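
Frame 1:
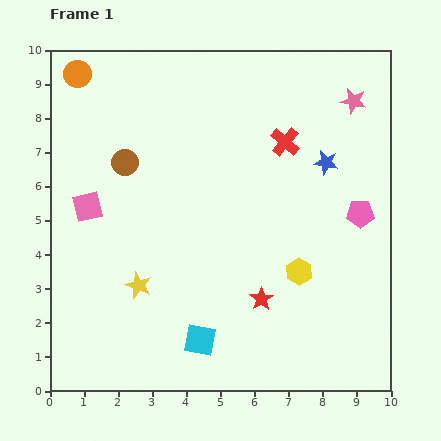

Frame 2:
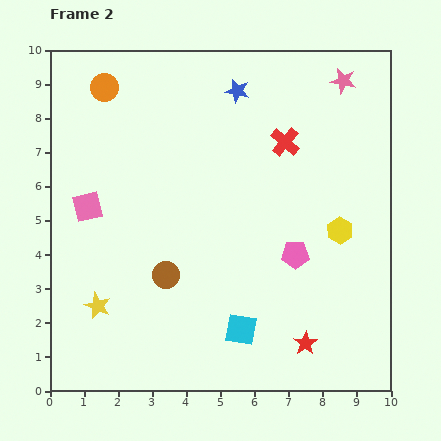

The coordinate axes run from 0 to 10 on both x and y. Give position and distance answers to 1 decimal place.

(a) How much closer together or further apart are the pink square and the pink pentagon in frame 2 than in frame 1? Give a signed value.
-1.7

Distance in frame 1: 8.0. Distance in frame 2: 6.3.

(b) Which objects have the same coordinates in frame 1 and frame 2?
the pink square, the red cross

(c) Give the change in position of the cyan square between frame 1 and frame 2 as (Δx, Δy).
(1.2, 0.3)

The cyan square was at (4.4, 1.5) in frame 1 and (5.6, 1.8) in frame 2.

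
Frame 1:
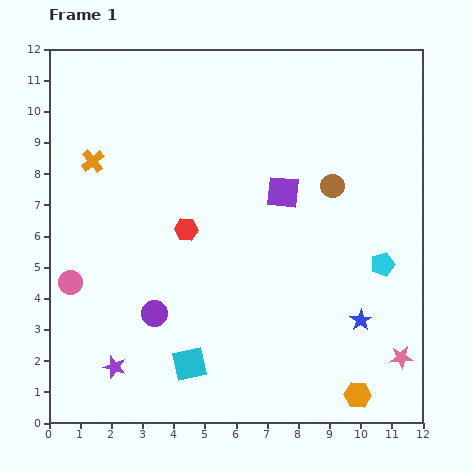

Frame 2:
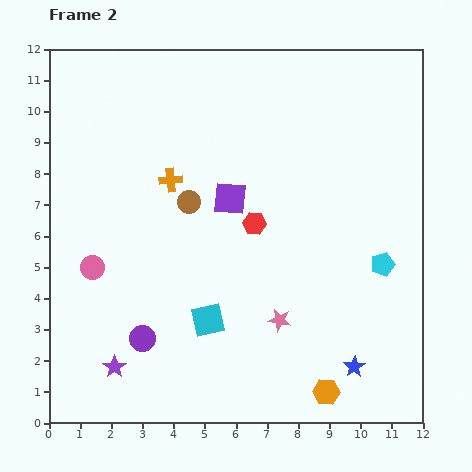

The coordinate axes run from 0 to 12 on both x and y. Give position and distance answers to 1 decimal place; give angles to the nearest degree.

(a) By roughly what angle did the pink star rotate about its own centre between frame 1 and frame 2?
15° clockwise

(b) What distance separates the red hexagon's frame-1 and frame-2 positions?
2.2

The red hexagon moved from (4.4, 6.2) to (6.6, 6.4), a distance of √(2.2² + 0.2²) ≈ 2.2.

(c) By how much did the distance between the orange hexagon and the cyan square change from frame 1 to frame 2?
-1.1

Distance in frame 1: 5.5. Distance in frame 2: 4.4.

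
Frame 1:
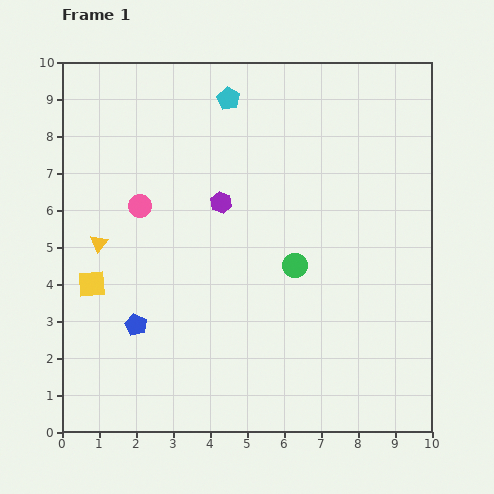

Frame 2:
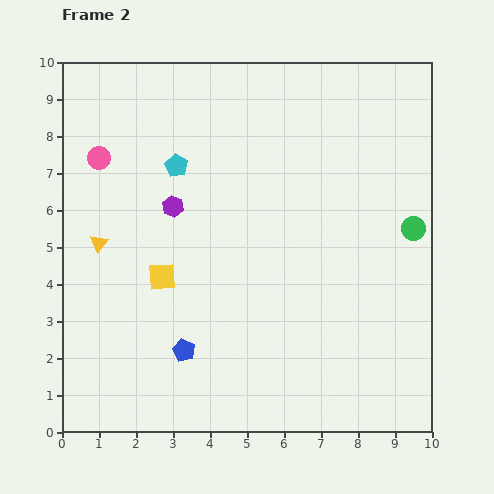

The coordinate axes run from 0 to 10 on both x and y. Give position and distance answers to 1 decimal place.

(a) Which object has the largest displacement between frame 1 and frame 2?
the green circle

(moved 3.4; next 2.3)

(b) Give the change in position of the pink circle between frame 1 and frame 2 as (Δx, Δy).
(-1.1, 1.3)

The pink circle was at (2.1, 6.1) in frame 1 and (1.0, 7.4) in frame 2.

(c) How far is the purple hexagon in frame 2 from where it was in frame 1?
1.3

The purple hexagon moved from (4.3, 6.2) to (3.0, 6.1), a distance of √(1.3² + 0.1²) ≈ 1.3.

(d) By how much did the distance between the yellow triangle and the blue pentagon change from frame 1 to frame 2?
+1.3

Distance in frame 1: 2.4. Distance in frame 2: 3.7.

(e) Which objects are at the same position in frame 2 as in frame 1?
the yellow triangle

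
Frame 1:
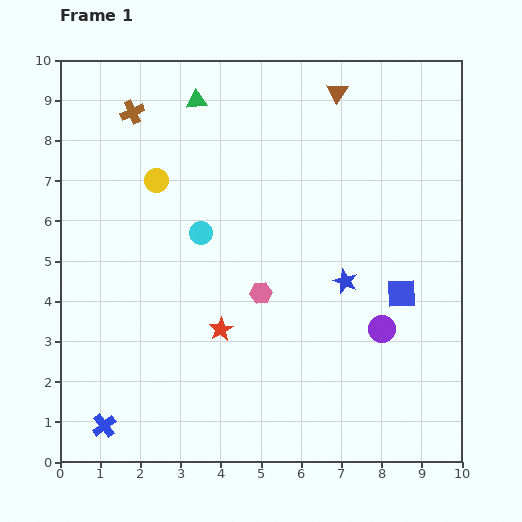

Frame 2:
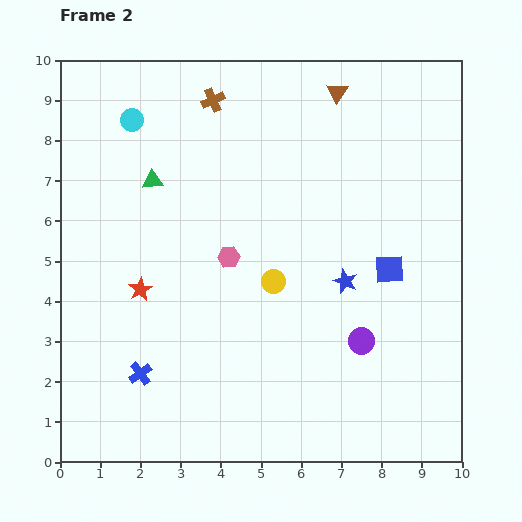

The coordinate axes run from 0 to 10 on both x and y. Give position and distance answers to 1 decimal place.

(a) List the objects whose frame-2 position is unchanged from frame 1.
the brown triangle, the blue star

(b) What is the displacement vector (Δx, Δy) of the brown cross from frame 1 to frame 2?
(2.0, 0.3)

The brown cross was at (1.8, 8.7) in frame 1 and (3.8, 9.0) in frame 2.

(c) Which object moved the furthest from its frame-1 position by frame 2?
the yellow circle

(moved 3.8; next 3.3)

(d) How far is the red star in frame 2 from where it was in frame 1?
2.2

The red star moved from (4.0, 3.3) to (2.0, 4.3), a distance of √(2.0² + 1.0²) ≈ 2.2.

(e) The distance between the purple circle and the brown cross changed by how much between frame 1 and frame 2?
-1.2

Distance in frame 1: 8.2. Distance in frame 2: 7.0.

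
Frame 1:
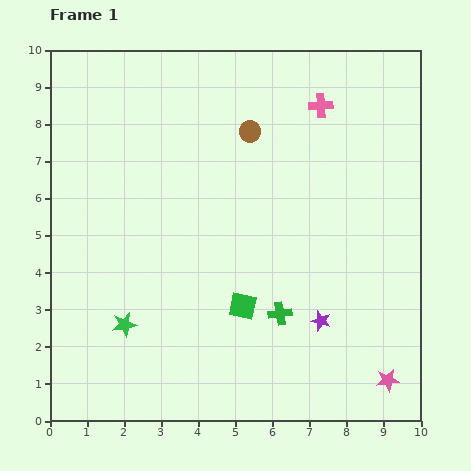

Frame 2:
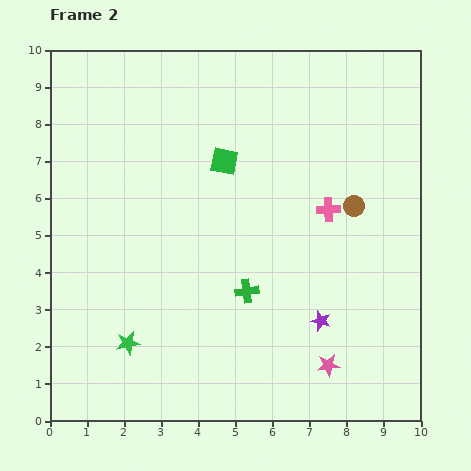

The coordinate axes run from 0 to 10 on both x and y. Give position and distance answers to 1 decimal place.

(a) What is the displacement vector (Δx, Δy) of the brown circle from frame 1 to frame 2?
(2.8, -2.0)

The brown circle was at (5.4, 7.8) in frame 1 and (8.2, 5.8) in frame 2.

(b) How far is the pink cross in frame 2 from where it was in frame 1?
2.8

The pink cross moved from (7.3, 8.5) to (7.5, 5.7), a distance of √(0.2² + 2.8²) ≈ 2.8.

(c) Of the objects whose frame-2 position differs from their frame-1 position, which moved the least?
the green star

(moved 0.5)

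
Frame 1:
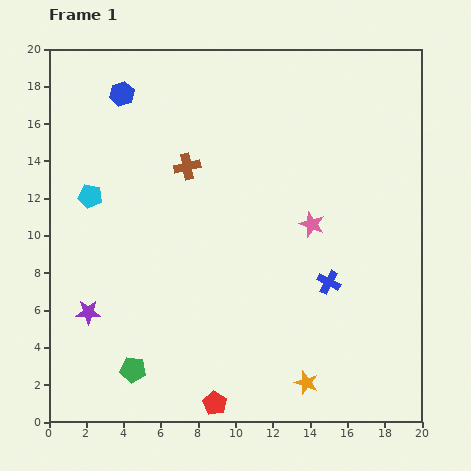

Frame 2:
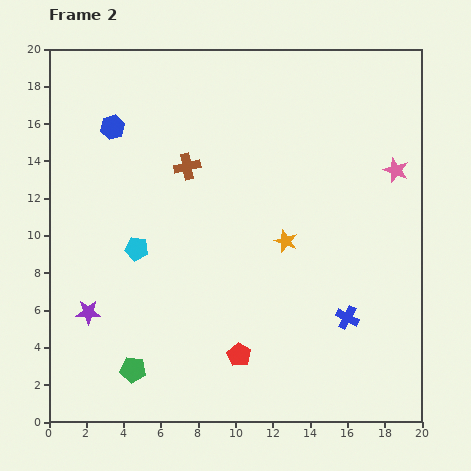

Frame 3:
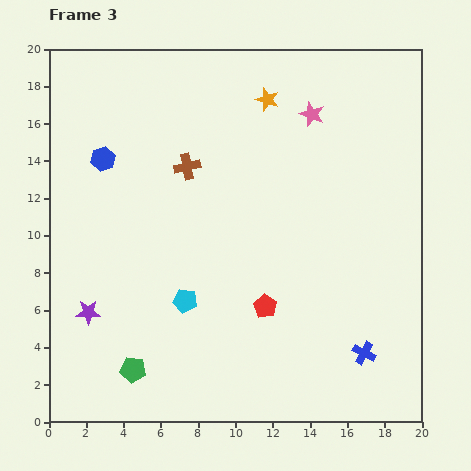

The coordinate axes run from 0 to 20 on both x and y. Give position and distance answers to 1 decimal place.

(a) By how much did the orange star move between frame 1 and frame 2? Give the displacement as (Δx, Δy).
(-1.1, 7.6)

The orange star was at (13.8, 2.1) in frame 1 and (12.7, 9.7) in frame 2.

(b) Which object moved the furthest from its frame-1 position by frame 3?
the orange star

(moved 15.3; next 7.6)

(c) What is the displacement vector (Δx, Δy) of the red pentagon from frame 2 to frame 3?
(1.4, 2.6)

The red pentagon was at (10.2, 3.6) in frame 2 and (11.6, 6.2) in frame 3.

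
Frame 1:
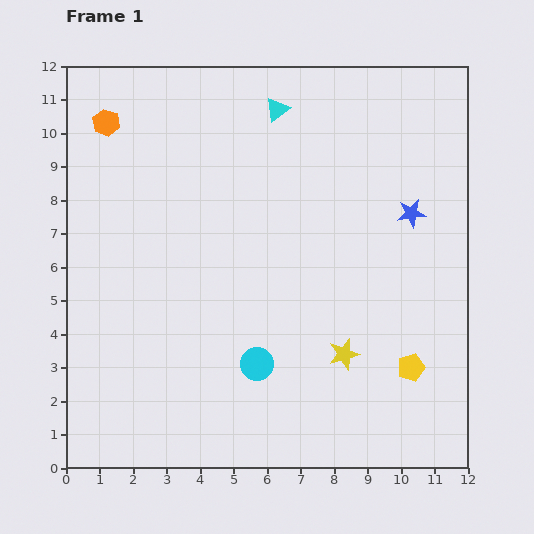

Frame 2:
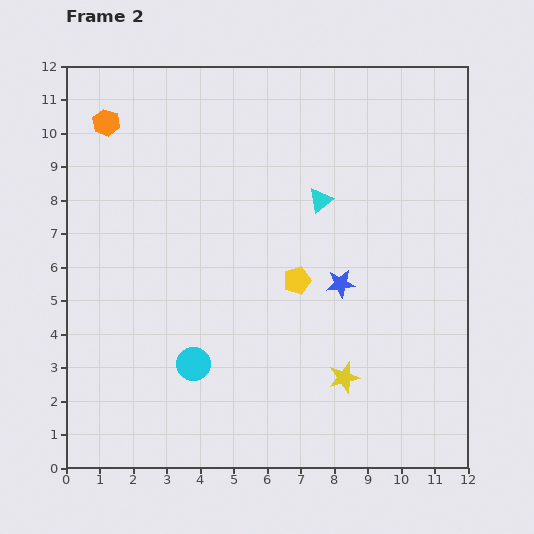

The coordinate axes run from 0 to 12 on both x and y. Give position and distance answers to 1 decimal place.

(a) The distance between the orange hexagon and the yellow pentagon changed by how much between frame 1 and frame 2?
-4.3

Distance in frame 1: 11.7. Distance in frame 2: 7.4.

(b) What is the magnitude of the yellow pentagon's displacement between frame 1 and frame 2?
4.3

The yellow pentagon moved from (10.3, 3.0) to (6.9, 5.6), a distance of √(3.4² + 2.6²) ≈ 4.3.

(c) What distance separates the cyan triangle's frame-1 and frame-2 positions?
3.0

The cyan triangle moved from (6.3, 10.7) to (7.6, 8.0), a distance of √(1.3² + 2.7²) ≈ 3.0.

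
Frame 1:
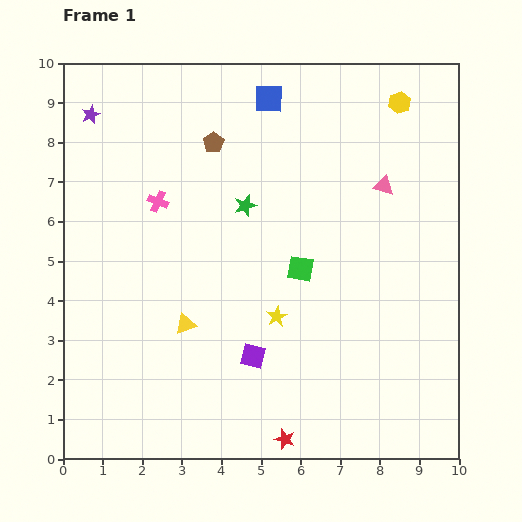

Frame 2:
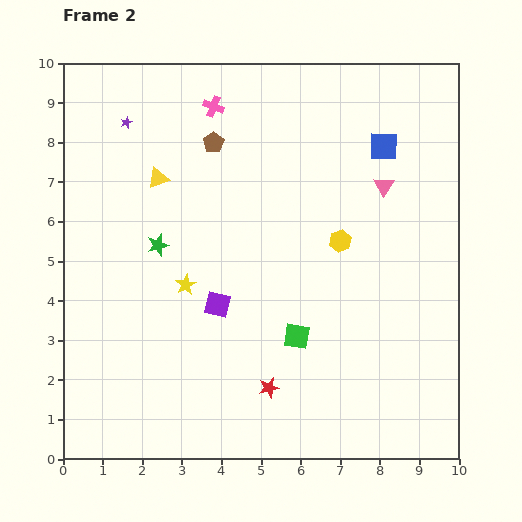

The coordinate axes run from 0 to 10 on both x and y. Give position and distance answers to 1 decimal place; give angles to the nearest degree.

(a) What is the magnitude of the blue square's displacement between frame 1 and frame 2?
3.1

The blue square moved from (5.2, 9.1) to (8.1, 7.9), a distance of √(2.9² + 1.2²) ≈ 3.1.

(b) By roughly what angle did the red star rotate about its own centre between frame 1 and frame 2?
30° counter-clockwise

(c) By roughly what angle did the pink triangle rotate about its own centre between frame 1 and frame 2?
47° clockwise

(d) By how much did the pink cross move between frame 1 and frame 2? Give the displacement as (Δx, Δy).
(1.4, 2.4)

The pink cross was at (2.4, 6.5) in frame 1 and (3.8, 8.9) in frame 2.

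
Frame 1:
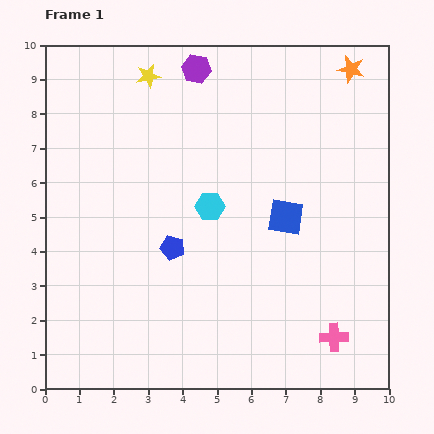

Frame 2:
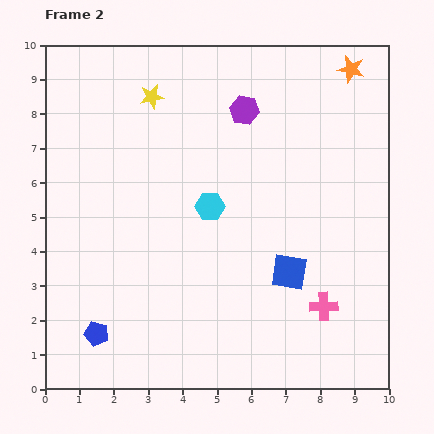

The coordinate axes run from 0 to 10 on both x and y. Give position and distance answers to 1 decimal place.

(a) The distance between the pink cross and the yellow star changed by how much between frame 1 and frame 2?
-1.4

Distance in frame 1: 9.3. Distance in frame 2: 7.9.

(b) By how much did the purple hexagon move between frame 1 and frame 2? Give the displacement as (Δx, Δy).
(1.4, -1.2)

The purple hexagon was at (4.4, 9.3) in frame 1 and (5.8, 8.1) in frame 2.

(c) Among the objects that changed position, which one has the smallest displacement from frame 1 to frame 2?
the yellow star

(moved 0.6)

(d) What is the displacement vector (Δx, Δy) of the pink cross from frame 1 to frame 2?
(-0.3, 0.9)

The pink cross was at (8.4, 1.5) in frame 1 and (8.1, 2.4) in frame 2.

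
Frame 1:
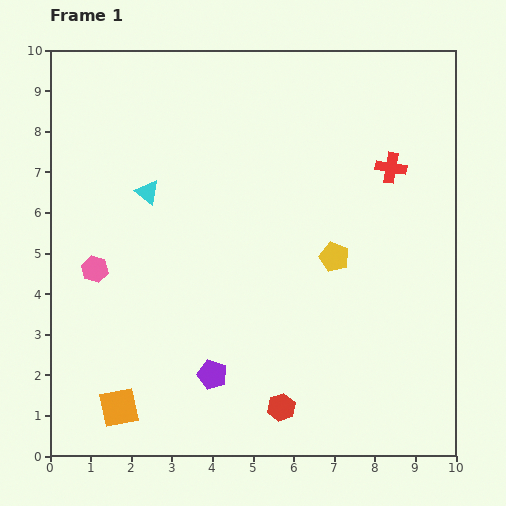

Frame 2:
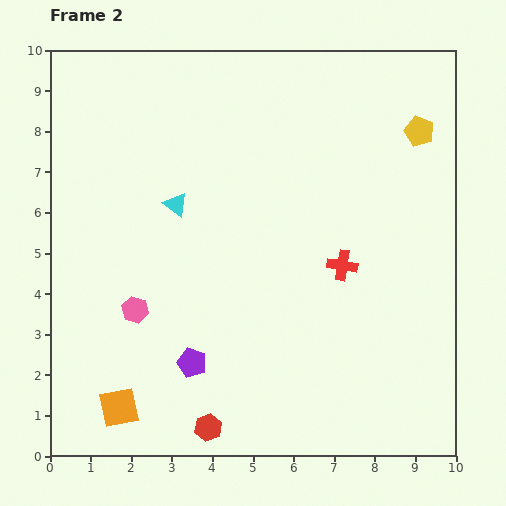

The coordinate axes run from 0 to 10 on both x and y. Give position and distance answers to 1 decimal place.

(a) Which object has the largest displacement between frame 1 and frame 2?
the yellow pentagon

(moved 3.7; next 2.7)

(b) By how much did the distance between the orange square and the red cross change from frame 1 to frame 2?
-2.4

Distance in frame 1: 8.9. Distance in frame 2: 6.5.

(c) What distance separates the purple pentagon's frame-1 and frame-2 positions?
0.6

The purple pentagon moved from (4.0, 2.0) to (3.5, 2.3), a distance of √(0.5² + 0.3²) ≈ 0.6.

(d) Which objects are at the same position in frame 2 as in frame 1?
the orange square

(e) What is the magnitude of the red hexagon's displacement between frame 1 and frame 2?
1.9

The red hexagon moved from (5.7, 1.2) to (3.9, 0.7), a distance of √(1.8² + 0.5²) ≈ 1.9.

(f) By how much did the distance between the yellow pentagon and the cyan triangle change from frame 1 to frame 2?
+1.4

Distance in frame 1: 4.9. Distance in frame 2: 6.3.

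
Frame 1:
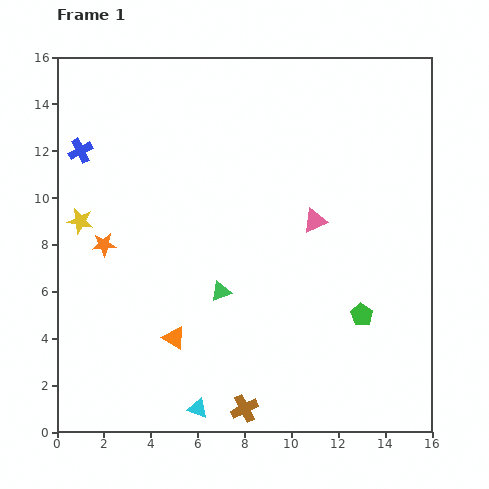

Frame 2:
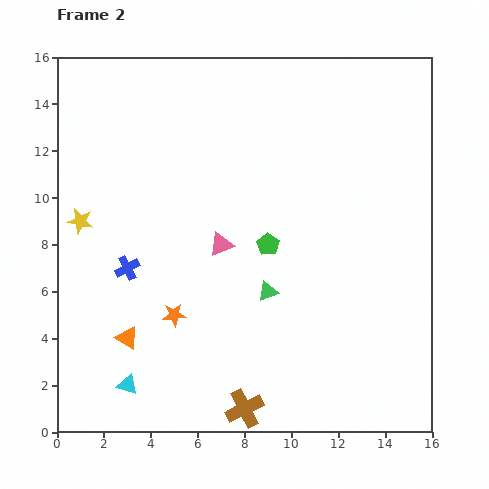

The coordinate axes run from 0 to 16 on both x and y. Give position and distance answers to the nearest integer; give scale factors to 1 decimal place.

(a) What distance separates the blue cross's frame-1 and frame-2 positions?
5

The blue cross moved from (1, 12) to (3, 7), a distance of √(2² + 5²) ≈ 5.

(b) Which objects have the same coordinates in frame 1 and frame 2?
the brown cross, the yellow star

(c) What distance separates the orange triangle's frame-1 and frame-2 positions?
2

The orange triangle moved from (5, 4) to (3, 4), a distance of √(2² + 0²) ≈ 2.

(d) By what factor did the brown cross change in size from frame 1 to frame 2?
1.4×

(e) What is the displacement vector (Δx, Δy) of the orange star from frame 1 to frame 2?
(3, -3)

The orange star was at (2, 8) in frame 1 and (5, 5) in frame 2.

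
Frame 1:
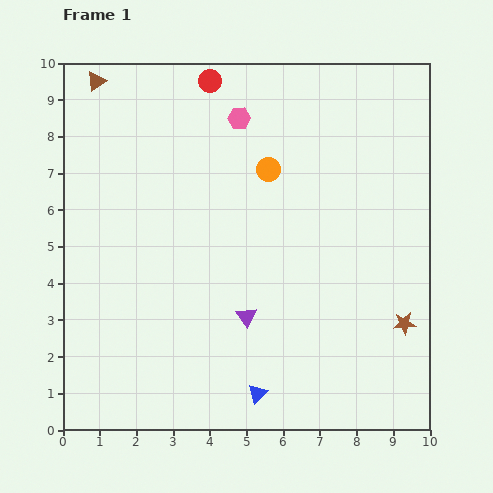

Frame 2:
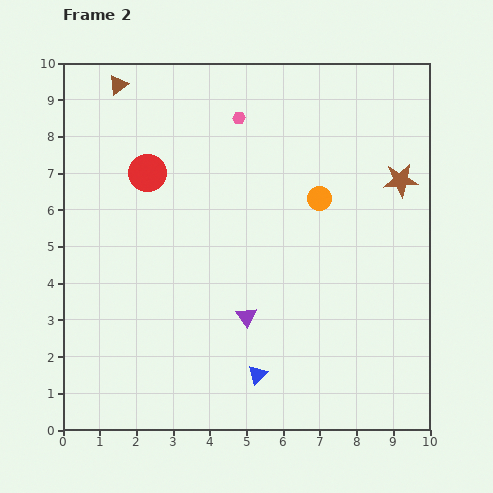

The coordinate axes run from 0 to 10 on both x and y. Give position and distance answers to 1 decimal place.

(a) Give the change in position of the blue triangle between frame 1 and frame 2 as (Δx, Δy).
(0.0, 0.5)

The blue triangle was at (5.3, 1.0) in frame 1 and (5.3, 1.5) in frame 2.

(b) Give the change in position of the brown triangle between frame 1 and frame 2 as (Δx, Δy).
(0.6, -0.1)

The brown triangle was at (0.9, 9.5) in frame 1 and (1.5, 9.4) in frame 2.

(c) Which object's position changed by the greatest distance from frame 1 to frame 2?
the brown star

(moved 3.9; next 3.0)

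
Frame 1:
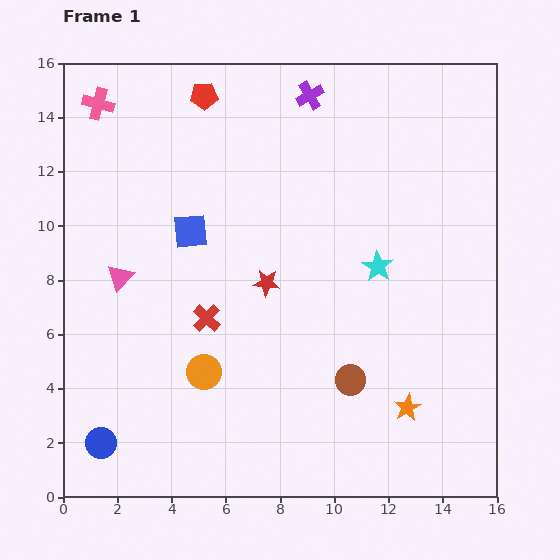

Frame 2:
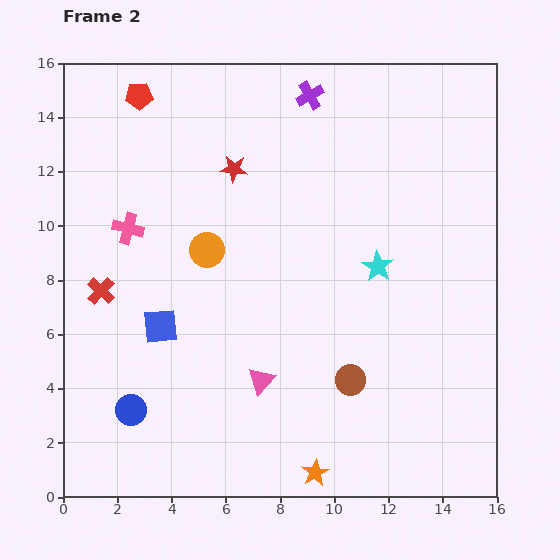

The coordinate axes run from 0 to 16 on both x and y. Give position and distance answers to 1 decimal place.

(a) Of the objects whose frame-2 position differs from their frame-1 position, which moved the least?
the blue circle

(moved 1.6)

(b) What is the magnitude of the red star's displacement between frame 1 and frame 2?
4.4

The red star moved from (7.5, 7.9) to (6.3, 12.1), a distance of √(1.2² + 4.2²) ≈ 4.4.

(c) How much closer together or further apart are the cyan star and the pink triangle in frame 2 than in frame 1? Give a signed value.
-3.5

Distance in frame 1: 9.5. Distance in frame 2: 6.0.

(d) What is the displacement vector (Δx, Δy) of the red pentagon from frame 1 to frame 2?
(-2.4, 0.0)

The red pentagon was at (5.2, 14.8) in frame 1 and (2.8, 14.8) in frame 2.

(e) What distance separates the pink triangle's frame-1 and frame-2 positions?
6.4

The pink triangle moved from (2.1, 8.1) to (7.3, 4.3), a distance of √(5.2² + 3.8²) ≈ 6.4.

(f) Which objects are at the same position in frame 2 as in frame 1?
the purple cross, the cyan star, the brown circle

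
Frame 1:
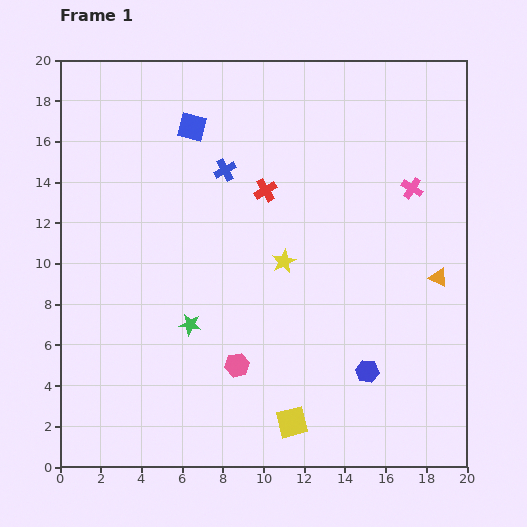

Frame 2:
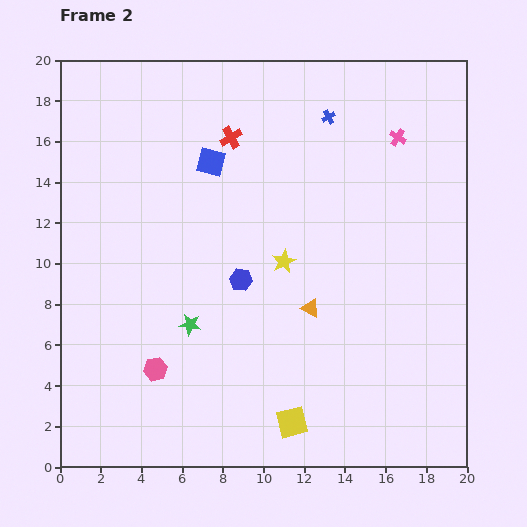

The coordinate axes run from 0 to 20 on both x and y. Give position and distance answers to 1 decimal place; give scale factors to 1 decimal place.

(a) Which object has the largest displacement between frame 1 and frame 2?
the blue hexagon

(moved 7.7; next 6.5)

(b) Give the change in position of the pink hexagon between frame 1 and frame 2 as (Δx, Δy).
(-4.0, -0.2)

The pink hexagon was at (8.7, 5.0) in frame 1 and (4.7, 4.8) in frame 2.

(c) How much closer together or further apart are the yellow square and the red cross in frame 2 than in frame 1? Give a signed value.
+2.8

Distance in frame 1: 11.5. Distance in frame 2: 14.3.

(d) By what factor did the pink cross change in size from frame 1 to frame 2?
0.8×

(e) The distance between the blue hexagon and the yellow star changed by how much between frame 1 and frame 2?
-4.5

Distance in frame 1: 6.8. Distance in frame 2: 2.3.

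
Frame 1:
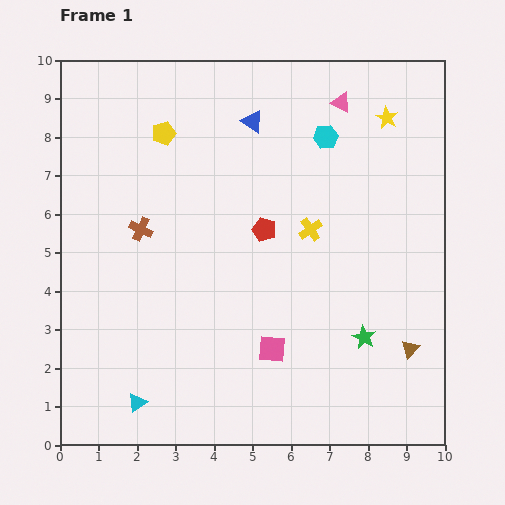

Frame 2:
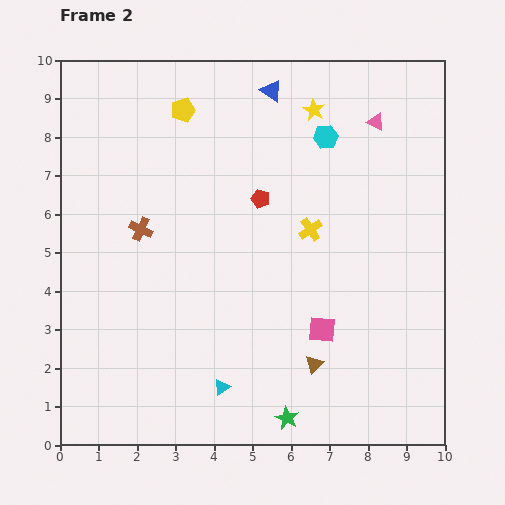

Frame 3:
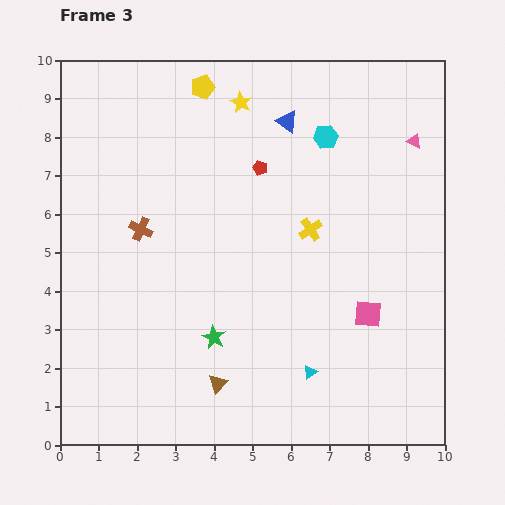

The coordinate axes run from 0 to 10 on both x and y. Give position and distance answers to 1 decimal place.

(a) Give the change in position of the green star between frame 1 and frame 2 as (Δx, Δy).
(-2.0, -2.1)

The green star was at (7.9, 2.8) in frame 1 and (5.9, 0.7) in frame 2.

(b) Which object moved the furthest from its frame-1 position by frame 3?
the brown triangle

(moved 5.1; next 4.6)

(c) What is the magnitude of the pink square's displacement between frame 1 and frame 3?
2.7

The pink square moved from (5.5, 2.5) to (8.0, 3.4), a distance of √(2.5² + 0.9²) ≈ 2.7.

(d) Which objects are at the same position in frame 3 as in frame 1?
the cyan hexagon, the yellow cross, the brown cross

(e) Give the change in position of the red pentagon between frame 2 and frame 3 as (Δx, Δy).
(0.0, 0.8)

The red pentagon was at (5.2, 6.4) in frame 2 and (5.2, 7.2) in frame 3.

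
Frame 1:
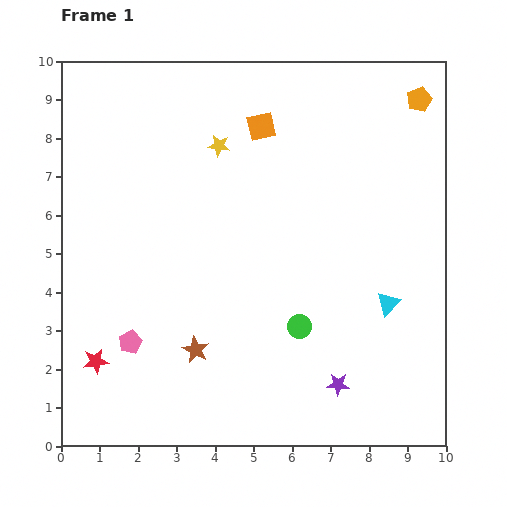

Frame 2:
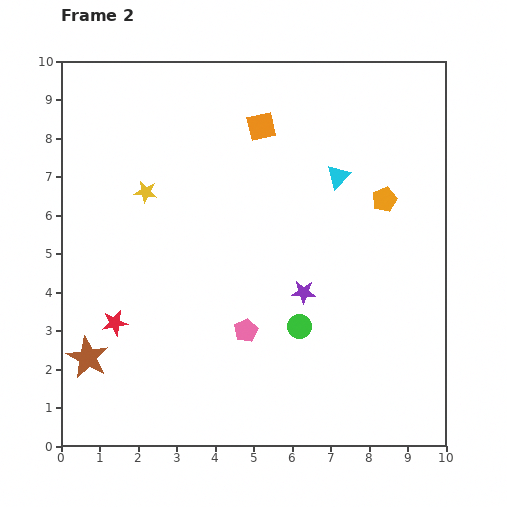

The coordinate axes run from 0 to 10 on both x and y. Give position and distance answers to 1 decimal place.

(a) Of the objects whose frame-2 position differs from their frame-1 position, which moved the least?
the red star

(moved 1.1)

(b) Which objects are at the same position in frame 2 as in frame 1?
the orange square, the green circle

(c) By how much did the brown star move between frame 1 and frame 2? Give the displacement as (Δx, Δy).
(-2.8, -0.2)

The brown star was at (3.5, 2.5) in frame 1 and (0.7, 2.3) in frame 2.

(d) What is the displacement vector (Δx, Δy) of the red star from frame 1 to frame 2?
(0.5, 1.0)

The red star was at (0.9, 2.2) in frame 1 and (1.4, 3.2) in frame 2.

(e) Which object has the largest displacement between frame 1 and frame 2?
the cyan triangle

(moved 3.5; next 3.0)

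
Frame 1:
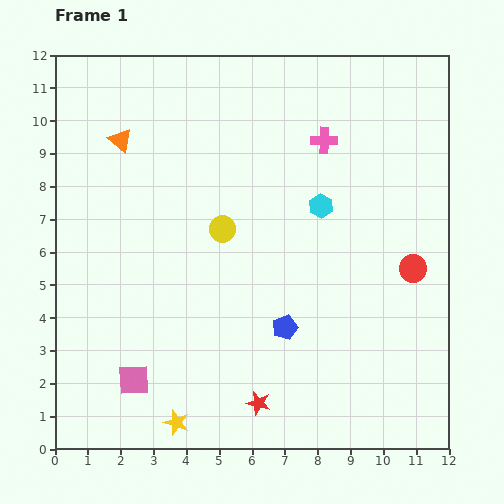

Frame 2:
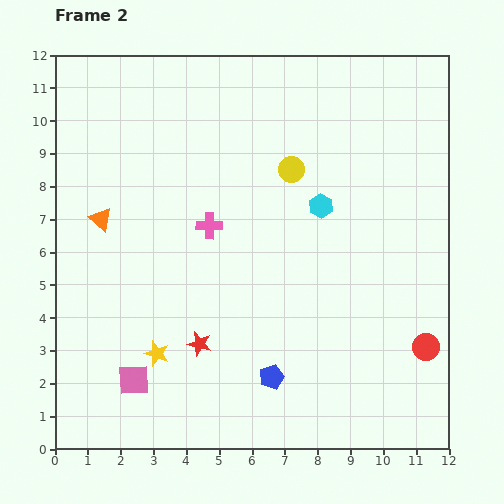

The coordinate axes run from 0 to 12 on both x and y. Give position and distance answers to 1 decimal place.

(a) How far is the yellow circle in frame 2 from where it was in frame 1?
2.8

The yellow circle moved from (5.1, 6.7) to (7.2, 8.5), a distance of √(2.1² + 1.8²) ≈ 2.8.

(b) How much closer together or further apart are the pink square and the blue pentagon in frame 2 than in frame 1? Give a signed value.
-0.7

Distance in frame 1: 4.9. Distance in frame 2: 4.2.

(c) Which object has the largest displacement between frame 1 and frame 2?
the pink cross

(moved 4.4; next 2.8)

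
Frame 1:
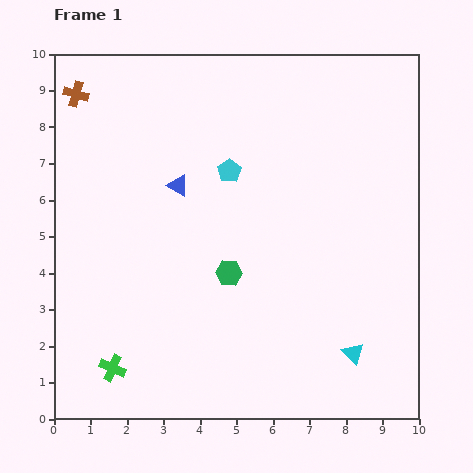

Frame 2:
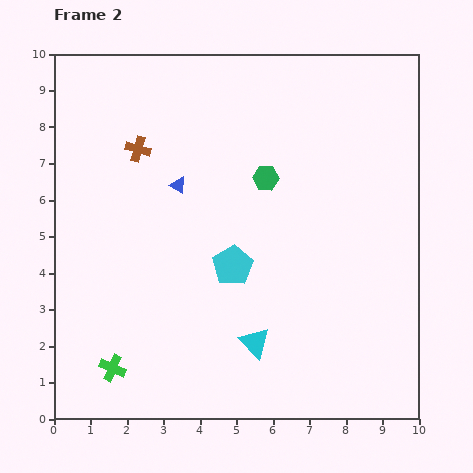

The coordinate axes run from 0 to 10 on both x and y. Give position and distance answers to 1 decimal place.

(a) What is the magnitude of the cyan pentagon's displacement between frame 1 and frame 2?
2.6

The cyan pentagon moved from (4.8, 6.8) to (4.9, 4.2), a distance of √(0.1² + 2.6²) ≈ 2.6.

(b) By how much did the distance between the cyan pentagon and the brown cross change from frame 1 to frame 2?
-0.6

Distance in frame 1: 4.7. Distance in frame 2: 4.1.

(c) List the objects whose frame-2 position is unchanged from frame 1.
the blue triangle, the green cross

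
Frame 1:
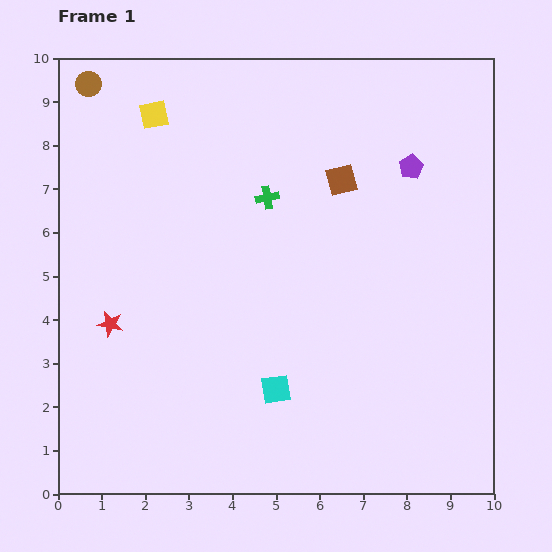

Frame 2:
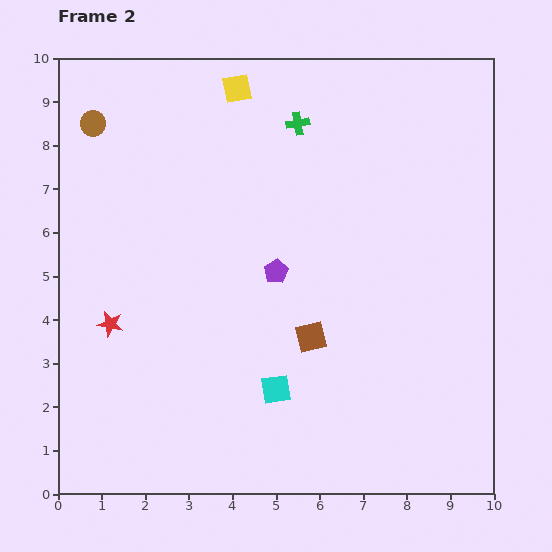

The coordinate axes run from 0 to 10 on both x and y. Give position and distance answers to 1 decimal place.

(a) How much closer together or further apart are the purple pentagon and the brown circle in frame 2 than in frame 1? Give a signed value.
-2.2

Distance in frame 1: 7.6. Distance in frame 2: 5.4.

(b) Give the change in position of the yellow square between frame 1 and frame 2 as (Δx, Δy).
(1.9, 0.6)

The yellow square was at (2.2, 8.7) in frame 1 and (4.1, 9.3) in frame 2.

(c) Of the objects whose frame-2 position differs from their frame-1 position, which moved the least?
the brown circle

(moved 0.9)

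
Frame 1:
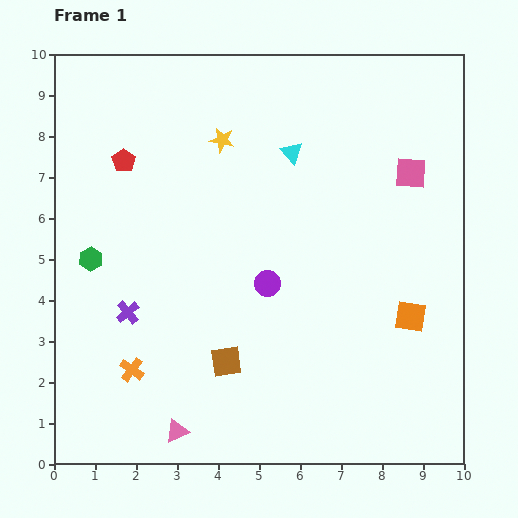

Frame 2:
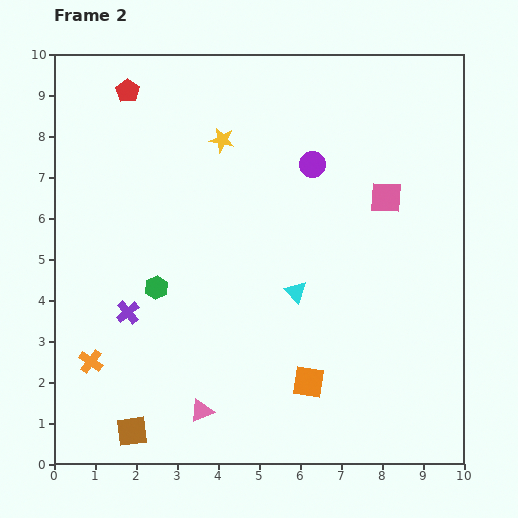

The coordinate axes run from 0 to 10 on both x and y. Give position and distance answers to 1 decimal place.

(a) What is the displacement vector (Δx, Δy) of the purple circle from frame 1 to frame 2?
(1.1, 2.9)

The purple circle was at (5.2, 4.4) in frame 1 and (6.3, 7.3) in frame 2.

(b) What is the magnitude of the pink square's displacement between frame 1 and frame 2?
0.8

The pink square moved from (8.7, 7.1) to (8.1, 6.5), a distance of √(0.6² + 0.6²) ≈ 0.8.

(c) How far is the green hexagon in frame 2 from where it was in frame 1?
1.7

The green hexagon moved from (0.9, 5.0) to (2.5, 4.3), a distance of √(1.6² + 0.7²) ≈ 1.7.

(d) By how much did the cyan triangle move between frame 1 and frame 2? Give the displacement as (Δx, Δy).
(0.1, -3.4)

The cyan triangle was at (5.8, 7.6) in frame 1 and (5.9, 4.2) in frame 2.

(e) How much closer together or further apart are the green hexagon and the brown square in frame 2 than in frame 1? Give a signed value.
-0.5

Distance in frame 1: 4.1. Distance in frame 2: 3.6.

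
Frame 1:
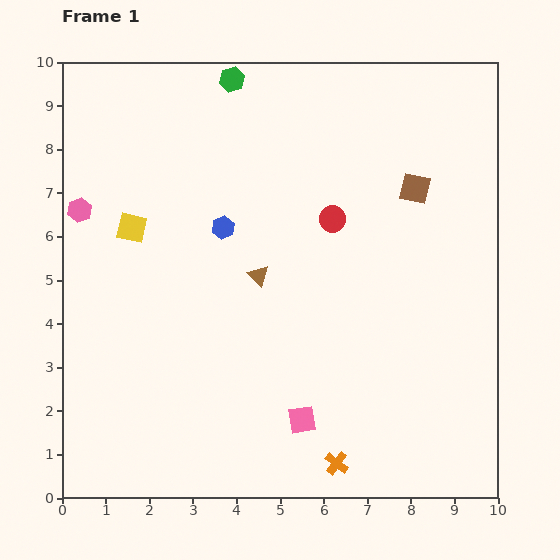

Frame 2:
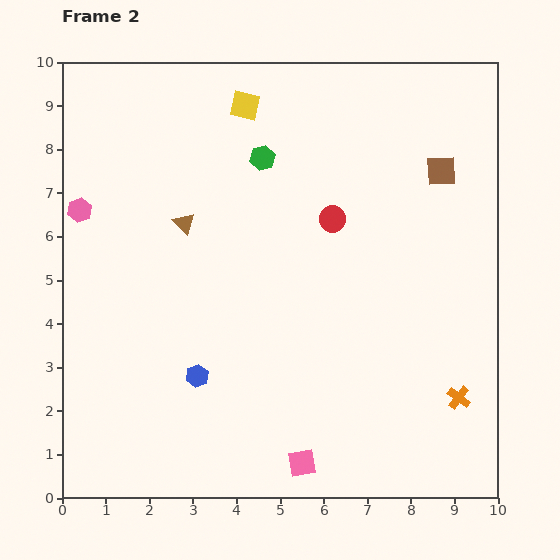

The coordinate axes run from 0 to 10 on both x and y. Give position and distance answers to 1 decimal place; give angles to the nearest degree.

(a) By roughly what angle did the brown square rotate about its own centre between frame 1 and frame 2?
15° counter-clockwise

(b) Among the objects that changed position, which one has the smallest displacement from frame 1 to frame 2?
the brown square

(moved 0.7)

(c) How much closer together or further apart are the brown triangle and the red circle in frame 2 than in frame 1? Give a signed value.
+1.3

Distance in frame 1: 2.1. Distance in frame 2: 3.4.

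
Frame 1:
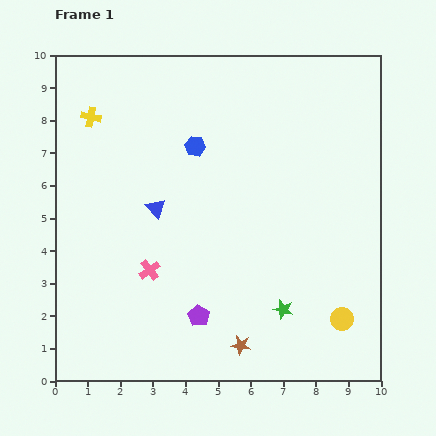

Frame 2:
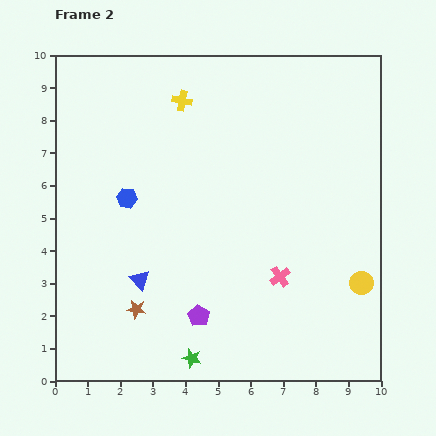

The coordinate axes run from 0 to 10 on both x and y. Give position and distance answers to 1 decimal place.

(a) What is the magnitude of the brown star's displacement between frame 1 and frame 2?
3.4

The brown star moved from (5.7, 1.1) to (2.5, 2.2), a distance of √(3.2² + 1.1²) ≈ 3.4.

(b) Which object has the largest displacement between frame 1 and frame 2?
the pink cross

(moved 4.0; next 3.4)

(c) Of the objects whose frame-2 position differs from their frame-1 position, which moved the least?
the yellow circle

(moved 1.3)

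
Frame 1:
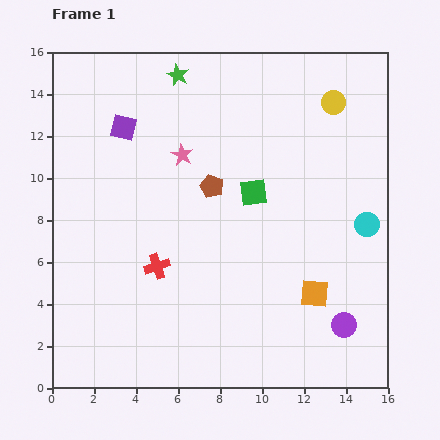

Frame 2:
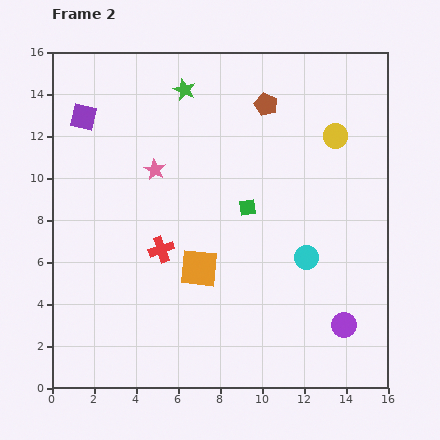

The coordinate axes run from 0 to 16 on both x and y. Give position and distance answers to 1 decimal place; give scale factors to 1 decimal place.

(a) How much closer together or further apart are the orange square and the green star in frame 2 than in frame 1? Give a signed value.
-3.8

Distance in frame 1: 12.3. Distance in frame 2: 8.5.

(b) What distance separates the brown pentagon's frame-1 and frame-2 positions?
4.7

The brown pentagon moved from (7.6, 9.6) to (10.2, 13.5), a distance of √(2.6² + 3.9²) ≈ 4.7.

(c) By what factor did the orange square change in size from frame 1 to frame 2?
1.4×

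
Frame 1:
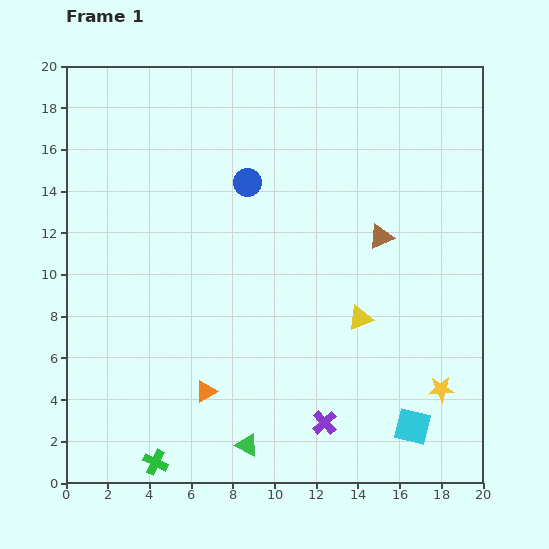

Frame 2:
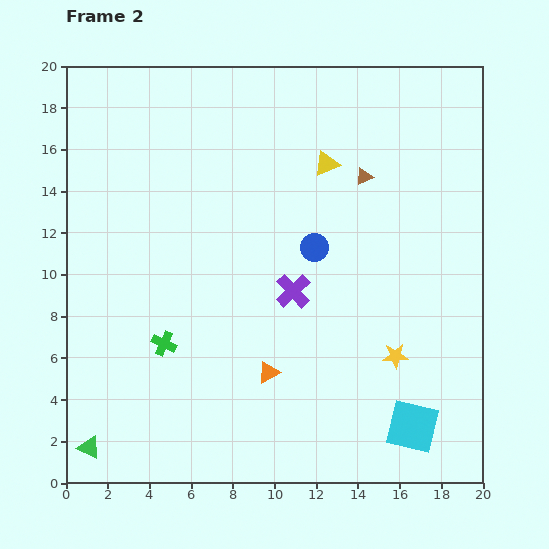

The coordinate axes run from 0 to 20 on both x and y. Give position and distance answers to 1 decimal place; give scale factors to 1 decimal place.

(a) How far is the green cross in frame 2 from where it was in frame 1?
5.7

The green cross moved from (4.3, 1.0) to (4.7, 6.7), a distance of √(0.4² + 5.7²) ≈ 5.7.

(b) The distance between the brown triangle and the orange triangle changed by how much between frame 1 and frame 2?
-0.7

Distance in frame 1: 11.2. Distance in frame 2: 10.5.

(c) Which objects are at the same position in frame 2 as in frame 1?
the cyan square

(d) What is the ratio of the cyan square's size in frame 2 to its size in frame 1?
1.4×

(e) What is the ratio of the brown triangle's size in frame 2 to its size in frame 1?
0.7×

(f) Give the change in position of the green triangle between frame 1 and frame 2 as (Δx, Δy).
(-7.6, -0.1)

The green triangle was at (8.7, 1.8) in frame 1 and (1.1, 1.7) in frame 2.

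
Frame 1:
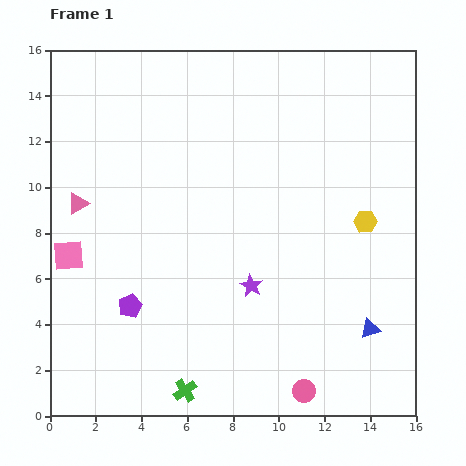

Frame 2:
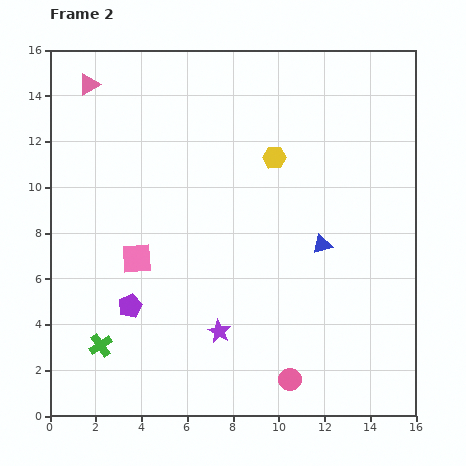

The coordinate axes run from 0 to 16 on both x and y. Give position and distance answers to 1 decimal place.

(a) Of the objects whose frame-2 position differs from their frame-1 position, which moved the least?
the pink circle

(moved 0.8)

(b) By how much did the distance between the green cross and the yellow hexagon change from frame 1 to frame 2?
+0.4

Distance in frame 1: 10.8. Distance in frame 2: 11.2.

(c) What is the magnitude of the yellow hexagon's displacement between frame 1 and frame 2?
4.9

The yellow hexagon moved from (13.8, 8.5) to (9.8, 11.3), a distance of √(4.0² + 2.8²) ≈ 4.9.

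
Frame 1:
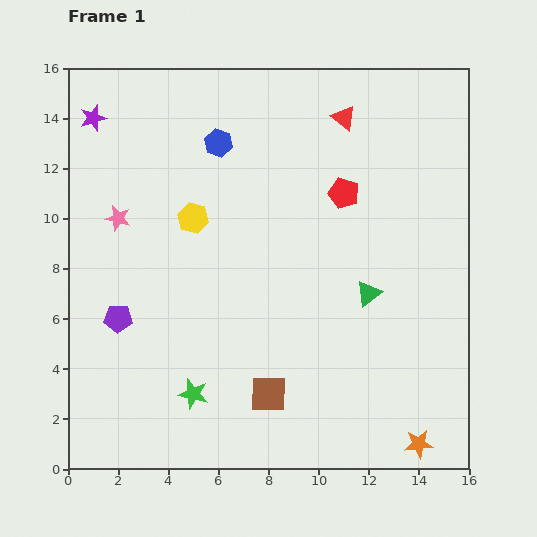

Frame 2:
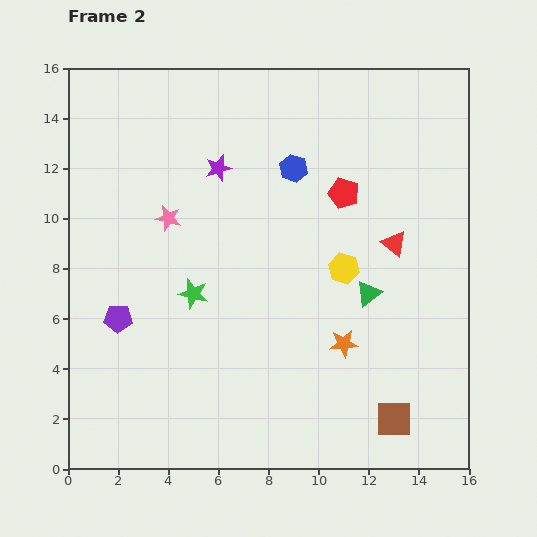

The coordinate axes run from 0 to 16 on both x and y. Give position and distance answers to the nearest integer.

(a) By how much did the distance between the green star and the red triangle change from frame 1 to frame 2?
-5

Distance in frame 1: 13. Distance in frame 2: 8.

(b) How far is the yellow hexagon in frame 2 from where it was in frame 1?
6

The yellow hexagon moved from (5, 10) to (11, 8), a distance of √(6² + 2²) ≈ 6.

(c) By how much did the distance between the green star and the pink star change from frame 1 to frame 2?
-5

Distance in frame 1: 8. Distance in frame 2: 3.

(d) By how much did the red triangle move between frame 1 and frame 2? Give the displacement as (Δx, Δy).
(2, -5)

The red triangle was at (11, 14) in frame 1 and (13, 9) in frame 2.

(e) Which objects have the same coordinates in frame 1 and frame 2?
the red pentagon, the green triangle, the purple pentagon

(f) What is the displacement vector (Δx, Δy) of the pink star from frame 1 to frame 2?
(2, 0)

The pink star was at (2, 10) in frame 1 and (4, 10) in frame 2.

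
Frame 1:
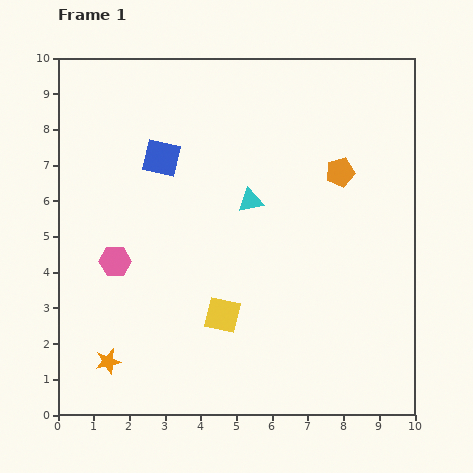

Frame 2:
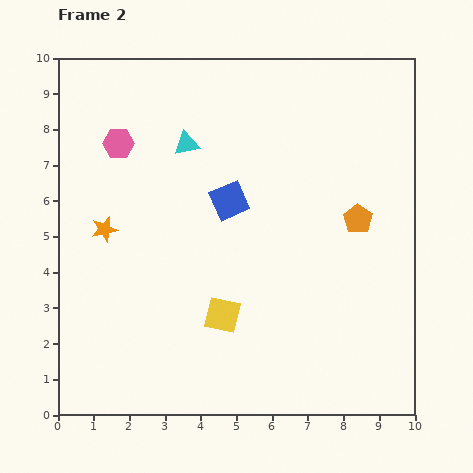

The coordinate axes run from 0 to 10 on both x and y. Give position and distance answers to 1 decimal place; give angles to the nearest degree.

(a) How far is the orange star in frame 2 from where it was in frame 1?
3.7

The orange star moved from (1.4, 1.5) to (1.3, 5.2), a distance of √(0.1² + 3.7²) ≈ 3.7.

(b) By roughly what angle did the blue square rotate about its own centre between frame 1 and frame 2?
36° counter-clockwise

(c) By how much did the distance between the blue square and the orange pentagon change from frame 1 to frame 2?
-1.4

Distance in frame 1: 5.0. Distance in frame 2: 3.6.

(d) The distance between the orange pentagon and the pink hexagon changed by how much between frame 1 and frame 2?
+0.2

Distance in frame 1: 6.8. Distance in frame 2: 7.0.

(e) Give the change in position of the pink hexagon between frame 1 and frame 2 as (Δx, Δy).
(0.1, 3.3)

The pink hexagon was at (1.6, 4.3) in frame 1 and (1.7, 7.6) in frame 2.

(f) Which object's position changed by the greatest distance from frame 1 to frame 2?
the orange star

(moved 3.7; next 3.3)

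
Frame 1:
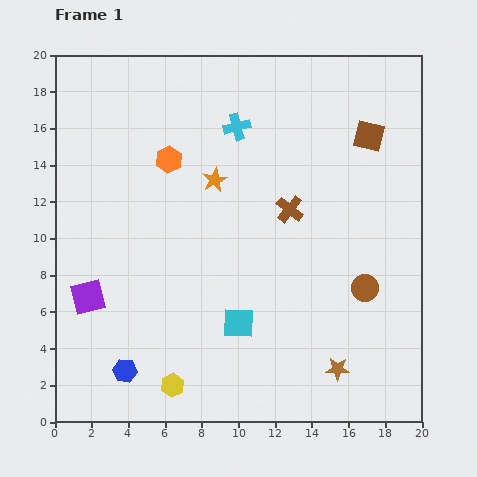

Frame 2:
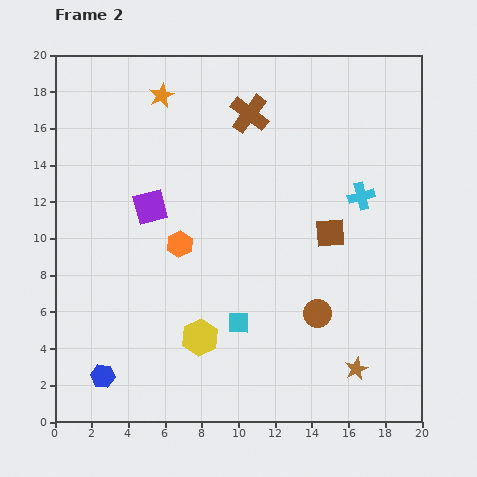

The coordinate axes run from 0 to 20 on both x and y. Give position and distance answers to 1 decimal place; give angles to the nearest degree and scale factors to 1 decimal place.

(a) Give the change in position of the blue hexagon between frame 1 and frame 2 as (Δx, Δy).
(-1.2, -0.3)

The blue hexagon was at (3.8, 2.8) in frame 1 and (2.6, 2.5) in frame 2.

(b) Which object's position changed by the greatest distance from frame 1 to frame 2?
the cyan cross

(moved 7.8; next 6.0)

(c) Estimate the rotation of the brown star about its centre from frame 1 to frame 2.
28° counter-clockwise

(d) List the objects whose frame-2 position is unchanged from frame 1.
the cyan square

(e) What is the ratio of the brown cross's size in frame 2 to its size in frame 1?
1.4×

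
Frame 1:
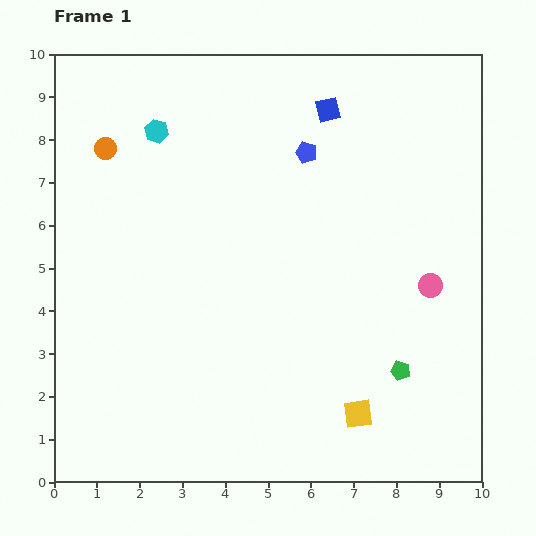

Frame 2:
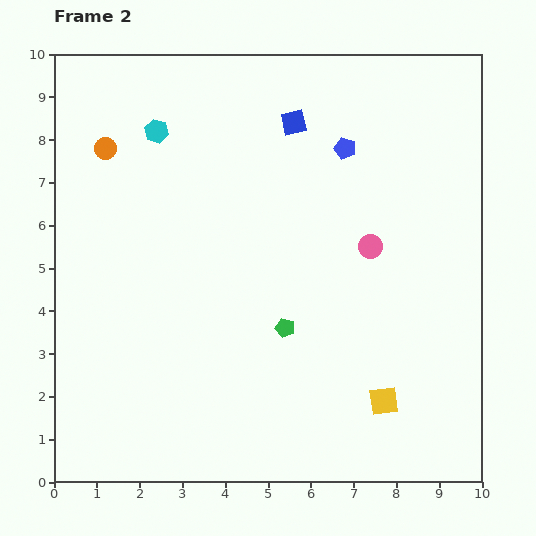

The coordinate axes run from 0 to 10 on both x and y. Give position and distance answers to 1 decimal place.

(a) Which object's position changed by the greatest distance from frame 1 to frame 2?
the green pentagon

(moved 2.9; next 1.7)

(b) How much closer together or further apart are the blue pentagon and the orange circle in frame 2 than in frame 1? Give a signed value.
+0.9

Distance in frame 1: 4.7. Distance in frame 2: 5.6.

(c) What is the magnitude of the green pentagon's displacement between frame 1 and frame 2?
2.9

The green pentagon moved from (8.1, 2.6) to (5.4, 3.6), a distance of √(2.7² + 1.0²) ≈ 2.9.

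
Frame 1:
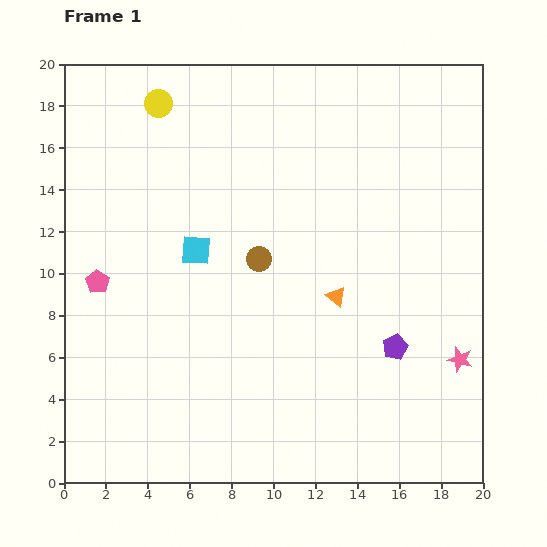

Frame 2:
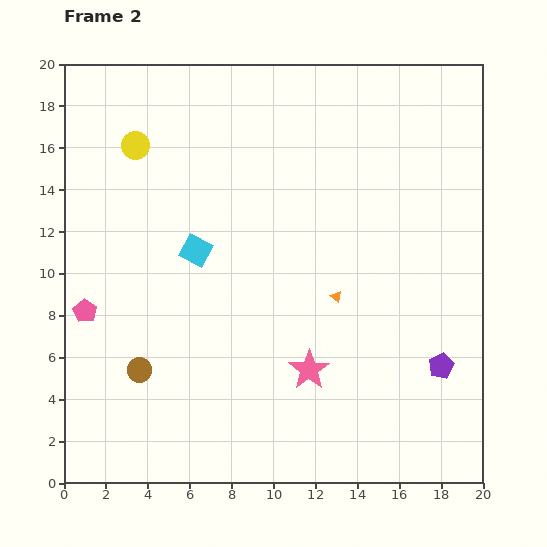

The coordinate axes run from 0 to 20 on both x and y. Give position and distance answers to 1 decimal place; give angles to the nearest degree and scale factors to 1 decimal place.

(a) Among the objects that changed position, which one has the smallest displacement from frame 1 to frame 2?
the pink pentagon

(moved 1.5)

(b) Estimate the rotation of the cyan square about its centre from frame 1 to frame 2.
24° clockwise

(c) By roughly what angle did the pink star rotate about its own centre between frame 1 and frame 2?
22° clockwise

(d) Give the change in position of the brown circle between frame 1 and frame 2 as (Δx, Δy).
(-5.7, -5.3)

The brown circle was at (9.3, 10.7) in frame 1 and (3.6, 5.4) in frame 2.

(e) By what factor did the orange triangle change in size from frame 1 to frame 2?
0.6×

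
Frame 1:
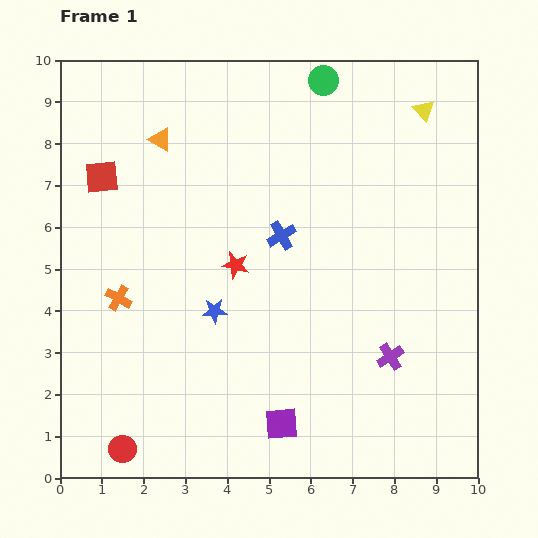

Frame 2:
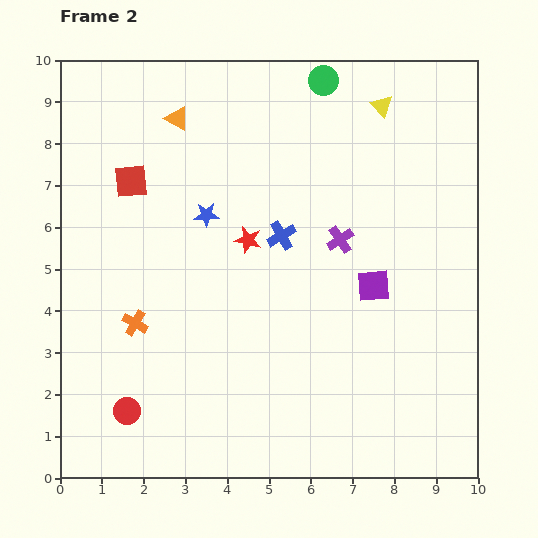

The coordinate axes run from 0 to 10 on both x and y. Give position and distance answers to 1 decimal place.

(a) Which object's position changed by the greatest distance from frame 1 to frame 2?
the purple square

(moved 4.0; next 3.0)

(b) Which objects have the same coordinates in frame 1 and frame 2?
the green circle, the blue cross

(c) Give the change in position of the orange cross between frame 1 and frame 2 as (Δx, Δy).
(0.4, -0.6)

The orange cross was at (1.4, 4.3) in frame 1 and (1.8, 3.7) in frame 2.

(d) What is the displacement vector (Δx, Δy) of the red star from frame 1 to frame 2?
(0.3, 0.6)

The red star was at (4.2, 5.1) in frame 1 and (4.5, 5.7) in frame 2.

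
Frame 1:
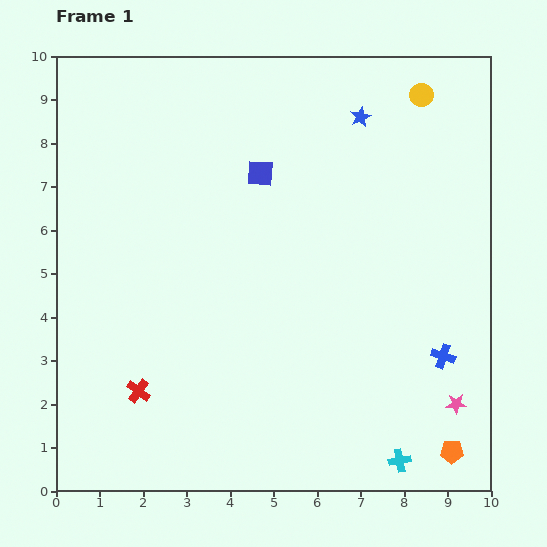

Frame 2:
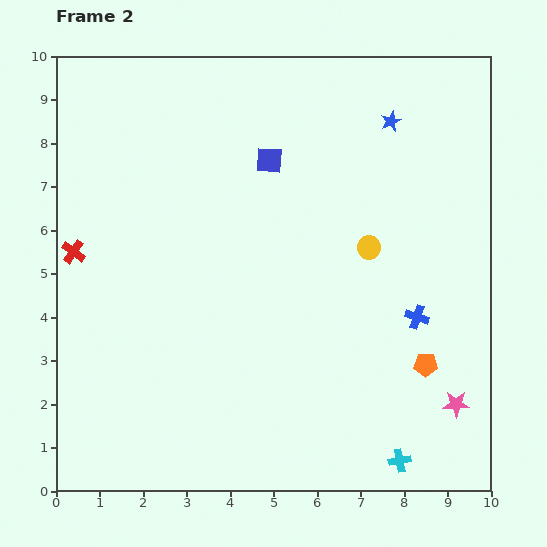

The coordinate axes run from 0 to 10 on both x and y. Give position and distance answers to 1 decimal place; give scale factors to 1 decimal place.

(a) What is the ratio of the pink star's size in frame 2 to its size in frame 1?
1.3×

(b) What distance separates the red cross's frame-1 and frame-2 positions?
3.5

The red cross moved from (1.9, 2.3) to (0.4, 5.5), a distance of √(1.5² + 3.2²) ≈ 3.5.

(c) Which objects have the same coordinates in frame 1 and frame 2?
the cyan cross, the pink star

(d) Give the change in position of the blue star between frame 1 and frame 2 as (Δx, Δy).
(0.7, -0.1)

The blue star was at (7.0, 8.6) in frame 1 and (7.7, 8.5) in frame 2.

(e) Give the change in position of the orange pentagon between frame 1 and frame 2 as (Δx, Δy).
(-0.6, 2.0)

The orange pentagon was at (9.1, 0.9) in frame 1 and (8.5, 2.9) in frame 2.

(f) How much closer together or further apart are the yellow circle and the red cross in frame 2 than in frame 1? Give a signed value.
-2.6

Distance in frame 1: 9.4. Distance in frame 2: 6.8.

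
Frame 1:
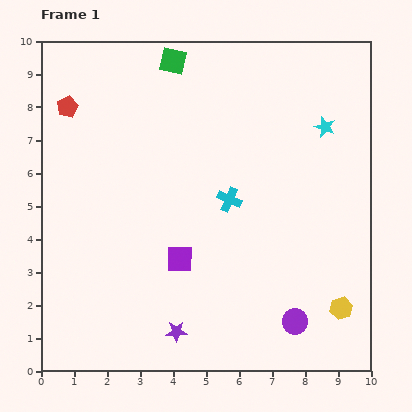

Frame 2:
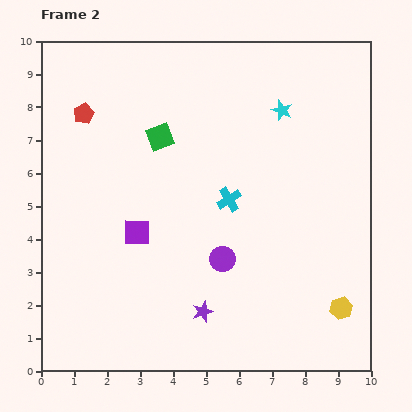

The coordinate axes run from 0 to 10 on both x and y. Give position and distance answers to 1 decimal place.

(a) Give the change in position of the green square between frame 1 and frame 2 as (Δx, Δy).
(-0.4, -2.3)

The green square was at (4.0, 9.4) in frame 1 and (3.6, 7.1) in frame 2.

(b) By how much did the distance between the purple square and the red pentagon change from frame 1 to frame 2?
-1.8

Distance in frame 1: 5.7. Distance in frame 2: 3.9.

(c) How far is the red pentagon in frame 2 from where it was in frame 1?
0.5

The red pentagon moved from (0.8, 8.0) to (1.3, 7.8), a distance of √(0.5² + 0.2²) ≈ 0.5.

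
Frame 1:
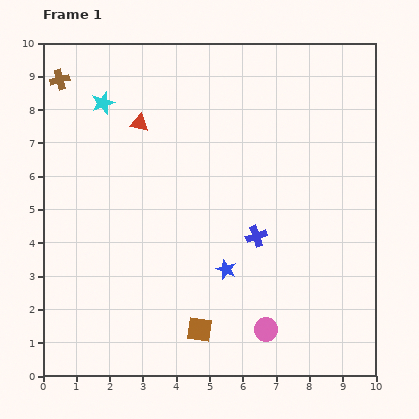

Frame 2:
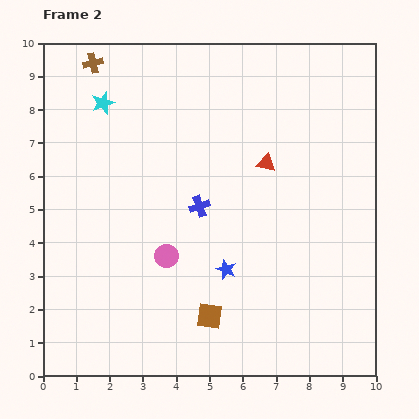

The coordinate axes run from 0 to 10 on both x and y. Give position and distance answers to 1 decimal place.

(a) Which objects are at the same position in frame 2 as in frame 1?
the blue star, the cyan star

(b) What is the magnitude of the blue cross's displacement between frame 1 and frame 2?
1.9

The blue cross moved from (6.4, 4.2) to (4.7, 5.1), a distance of √(1.7² + 0.9²) ≈ 1.9.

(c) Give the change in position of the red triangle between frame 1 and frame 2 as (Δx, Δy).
(3.8, -1.2)

The red triangle was at (2.9, 7.6) in frame 1 and (6.7, 6.4) in frame 2.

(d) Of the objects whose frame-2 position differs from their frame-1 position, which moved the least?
the brown square

(moved 0.5)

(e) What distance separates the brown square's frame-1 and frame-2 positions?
0.5

The brown square moved from (4.7, 1.4) to (5.0, 1.8), a distance of √(0.3² + 0.4²) ≈ 0.5.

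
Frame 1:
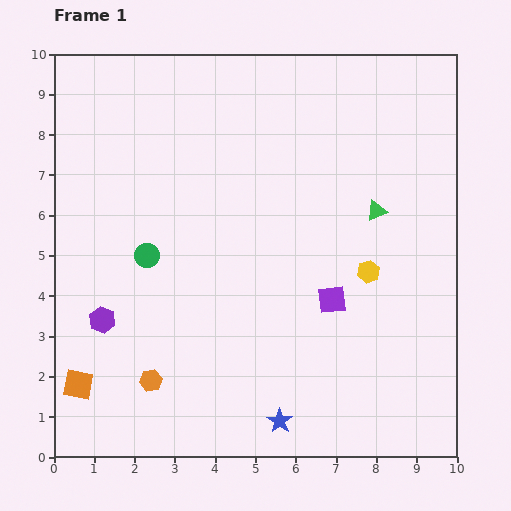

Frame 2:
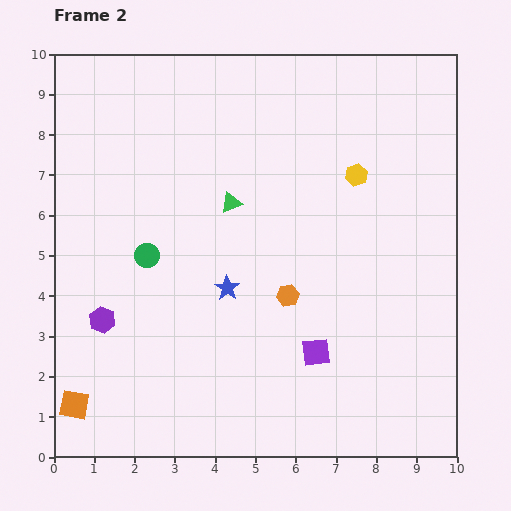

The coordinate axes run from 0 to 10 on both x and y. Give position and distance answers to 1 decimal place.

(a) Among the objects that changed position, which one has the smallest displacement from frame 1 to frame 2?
the orange square

(moved 0.5)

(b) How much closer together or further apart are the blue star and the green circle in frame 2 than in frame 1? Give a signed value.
-3.1

Distance in frame 1: 5.3. Distance in frame 2: 2.2.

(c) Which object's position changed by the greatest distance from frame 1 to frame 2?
the orange hexagon

(moved 4.0; next 3.6)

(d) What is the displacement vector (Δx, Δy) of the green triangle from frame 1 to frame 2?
(-3.6, 0.2)

The green triangle was at (8.0, 6.1) in frame 1 and (4.4, 6.3) in frame 2.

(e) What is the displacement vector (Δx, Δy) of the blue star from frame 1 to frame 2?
(-1.3, 3.3)

The blue star was at (5.6, 0.9) in frame 1 and (4.3, 4.2) in frame 2.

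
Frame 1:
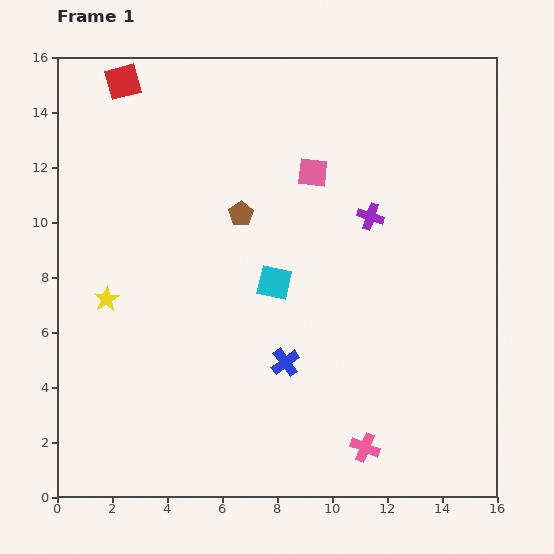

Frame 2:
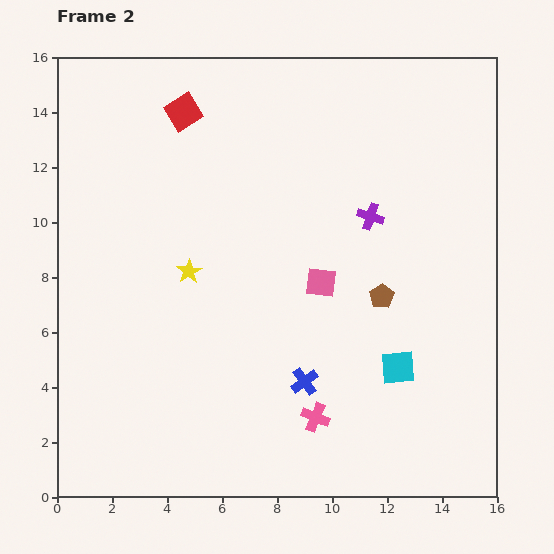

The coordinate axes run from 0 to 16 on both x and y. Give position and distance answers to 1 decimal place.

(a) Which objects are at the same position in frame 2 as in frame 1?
the purple cross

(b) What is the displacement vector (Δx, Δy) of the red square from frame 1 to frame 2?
(2.2, -1.1)

The red square was at (2.4, 15.1) in frame 1 and (4.6, 14.0) in frame 2.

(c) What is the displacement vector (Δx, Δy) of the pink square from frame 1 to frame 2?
(0.3, -4.0)

The pink square was at (9.3, 11.8) in frame 1 and (9.6, 7.8) in frame 2.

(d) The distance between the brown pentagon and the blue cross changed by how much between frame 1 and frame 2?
-1.4

Distance in frame 1: 5.6. Distance in frame 2: 4.2.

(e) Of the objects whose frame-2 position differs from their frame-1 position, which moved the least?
the blue cross

(moved 1.0)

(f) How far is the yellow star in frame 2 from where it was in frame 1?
3.2

The yellow star moved from (1.8, 7.2) to (4.8, 8.2), a distance of √(3.0² + 1.0²) ≈ 3.2.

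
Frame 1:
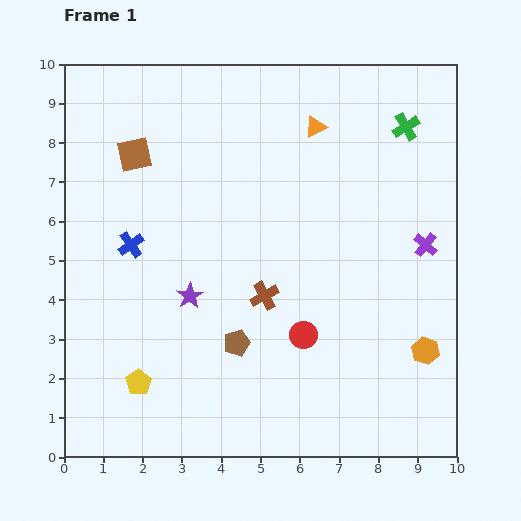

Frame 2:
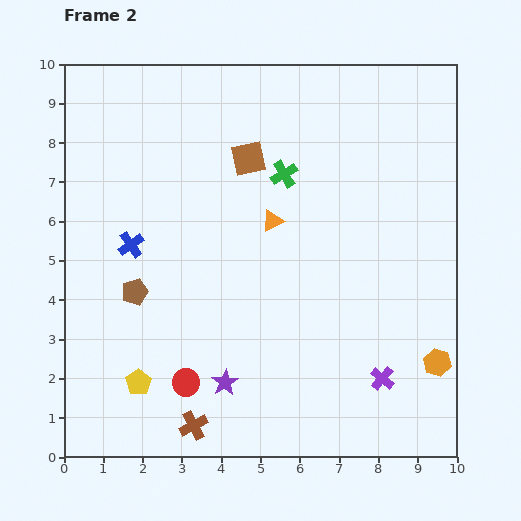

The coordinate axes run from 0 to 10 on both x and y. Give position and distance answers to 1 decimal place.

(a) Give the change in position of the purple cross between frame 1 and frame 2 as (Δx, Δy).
(-1.1, -3.4)

The purple cross was at (9.2, 5.4) in frame 1 and (8.1, 2.0) in frame 2.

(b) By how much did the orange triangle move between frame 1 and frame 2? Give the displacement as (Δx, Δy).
(-1.1, -2.4)

The orange triangle was at (6.4, 8.4) in frame 1 and (5.3, 6.0) in frame 2.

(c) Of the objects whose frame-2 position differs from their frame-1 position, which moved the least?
the orange hexagon

(moved 0.4)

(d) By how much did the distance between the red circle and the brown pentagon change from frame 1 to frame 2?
+0.9

Distance in frame 1: 1.7. Distance in frame 2: 2.6.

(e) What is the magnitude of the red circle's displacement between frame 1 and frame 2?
3.2

The red circle moved from (6.1, 3.1) to (3.1, 1.9), a distance of √(3.0² + 1.2²) ≈ 3.2.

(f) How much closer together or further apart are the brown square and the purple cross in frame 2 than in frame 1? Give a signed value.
-1.1

Distance in frame 1: 7.7. Distance in frame 2: 6.6.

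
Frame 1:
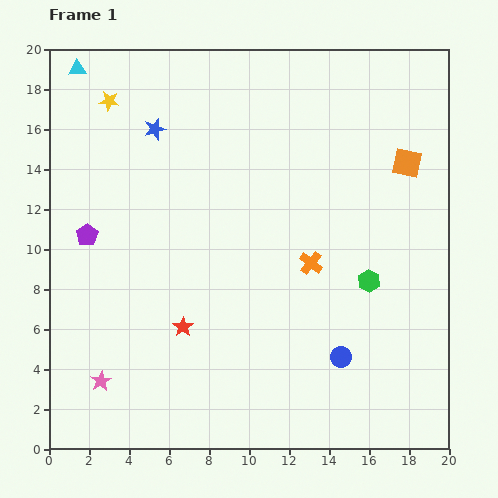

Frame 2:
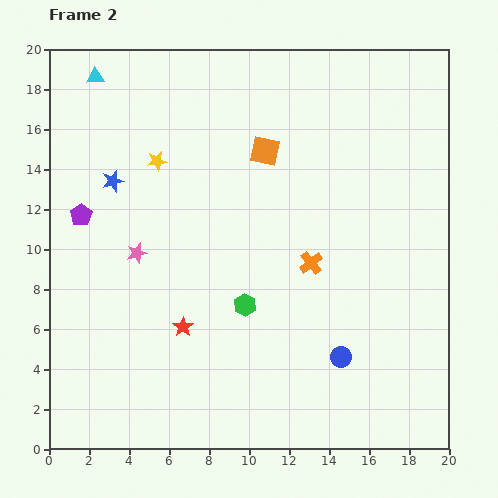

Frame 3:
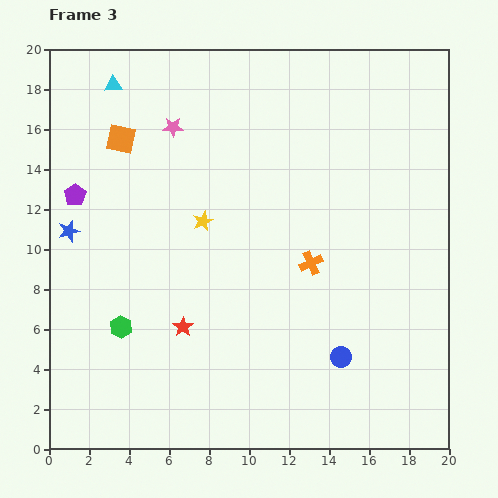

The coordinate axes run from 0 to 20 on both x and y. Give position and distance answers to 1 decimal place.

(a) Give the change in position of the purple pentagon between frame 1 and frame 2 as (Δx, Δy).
(-0.3, 1.0)

The purple pentagon was at (1.9, 10.7) in frame 1 and (1.6, 11.7) in frame 2.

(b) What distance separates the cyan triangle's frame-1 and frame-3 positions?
2.0

The cyan triangle moved from (1.4, 19.0) to (3.2, 18.2), a distance of √(1.8² + 0.8²) ≈ 2.0.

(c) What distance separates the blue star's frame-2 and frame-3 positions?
3.3

The blue star moved from (3.2, 13.4) to (1.0, 10.9), a distance of √(2.2² + 2.5²) ≈ 3.3.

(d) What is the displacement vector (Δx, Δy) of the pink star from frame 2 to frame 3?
(1.8, 6.3)

The pink star was at (4.4, 9.8) in frame 2 and (6.2, 16.1) in frame 3.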